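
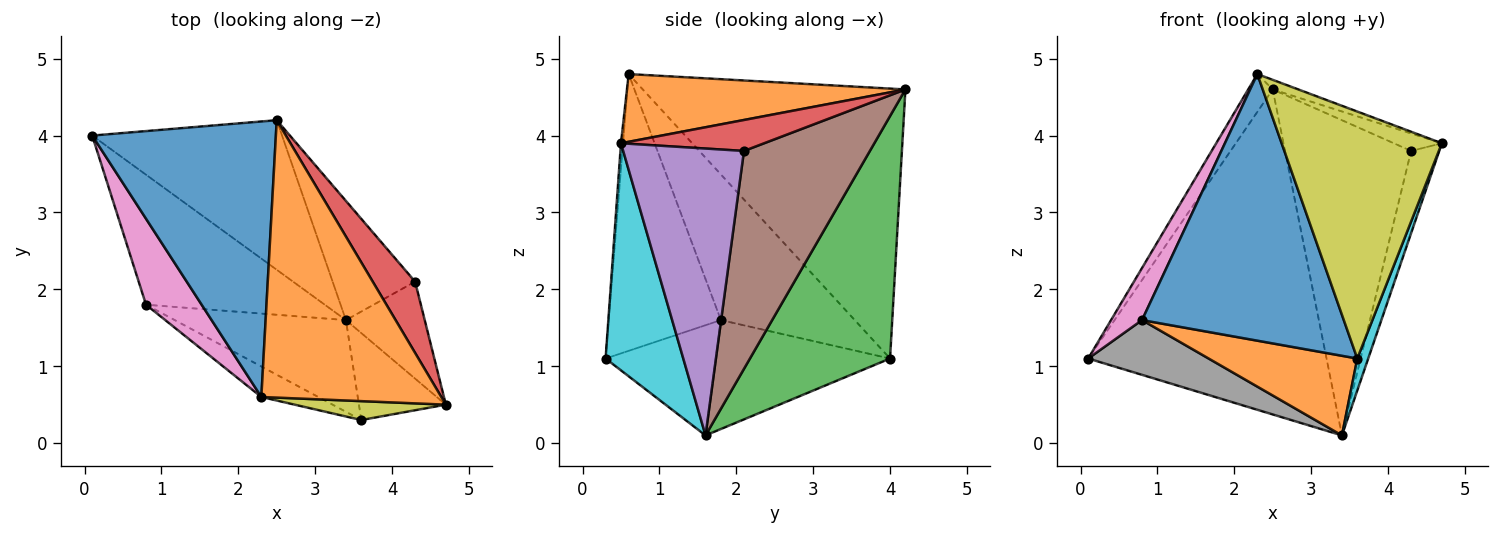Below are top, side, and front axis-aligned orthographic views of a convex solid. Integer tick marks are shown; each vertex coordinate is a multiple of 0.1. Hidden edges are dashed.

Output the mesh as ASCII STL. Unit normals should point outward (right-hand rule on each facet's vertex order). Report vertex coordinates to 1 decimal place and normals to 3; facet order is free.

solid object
 facet normal -0.824 0.077 0.561
  outer loop
   vertex 2.3 0.6 4.8
   vertex 2.5 4.2 4.6
   vertex 0.1 4.0 1.1
  endloop
 endfacet
 facet normal 0.352 0.032 0.935
  outer loop
   vertex 2.3 0.6 4.8
   vertex 4.7 0.5 3.9
   vertex 2.5 4.2 4.6
  endloop
 endfacet
 facet normal 0.471 0.801 -0.369
  outer loop
   vertex 3.4 1.6 0.1
   vertex 0.1 4.0 1.1
   vertex 2.5 4.2 4.6
  endloop
 endfacet
 facet normal 0.579 0.194 0.792
  outer loop
   vertex 4.3 2.1 3.8
   vertex 2.5 4.2 4.6
   vertex 4.7 0.5 3.9
  endloop
 endfacet
 facet normal 0.941 0.219 -0.258
  outer loop
   vertex 4.3 2.1 3.8
   vertex 4.7 0.5 3.9
   vertex 3.4 1.6 0.1
  endloop
 endfacet
 facet normal 0.683 0.684 -0.258
  outer loop
   vertex 4.3 2.1 3.8
   vertex 3.4 1.6 0.1
   vertex 2.5 4.2 4.6
  endloop
 endfacet
 facet normal -0.913 -0.211 0.349
  outer loop
   vertex 0.8 1.8 1.6
   vertex 2.3 0.6 4.8
   vertex 0.1 4.0 1.1
  endloop
 endfacet
 facet normal -0.490 -0.338 -0.804
  outer loop
   vertex 0.8 1.8 1.6
   vertex 0.1 4.0 1.1
   vertex 3.4 1.6 0.1
  endloop
 endfacet
 facet normal -0.013 -0.997 0.076
  outer loop
   vertex 3.6 0.3 1.1
   vertex 4.7 0.5 3.9
   vertex 2.3 0.6 4.8
  endloop
 endfacet
 facet normal 0.926 -0.130 -0.354
  outer loop
   vertex 3.6 0.3 1.1
   vertex 3.4 1.6 0.1
   vertex 4.7 0.5 3.9
  endloop
 endfacet
 facet normal -0.484 -0.870 -0.099
  outer loop
   vertex 3.6 0.3 1.1
   vertex 2.3 0.6 4.8
   vertex 0.8 1.8 1.6
  endloop
 endfacet
 facet normal -0.437 -0.590 -0.679
  outer loop
   vertex 3.6 0.3 1.1
   vertex 0.8 1.8 1.6
   vertex 3.4 1.6 0.1
  endloop
 endfacet
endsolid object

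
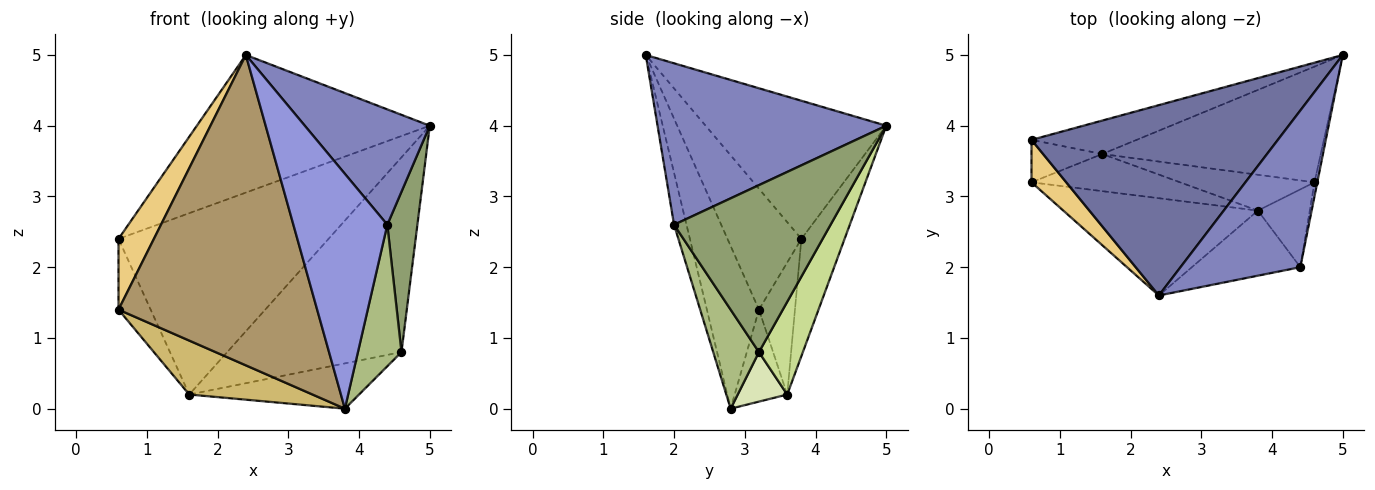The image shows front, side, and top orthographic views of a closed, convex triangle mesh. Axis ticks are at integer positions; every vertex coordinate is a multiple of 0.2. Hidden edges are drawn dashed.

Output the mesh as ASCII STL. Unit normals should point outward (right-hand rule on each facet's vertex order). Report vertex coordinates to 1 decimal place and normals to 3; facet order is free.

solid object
 facet normal -0.414 0.533 0.738
  outer loop
   vertex 2.4 1.6 5.0
   vertex 5.0 5.0 4.0
   vertex 0.6 3.8 2.4
  endloop
 endfacet
 facet normal 0.735 -0.402 0.546
  outer loop
   vertex 4.4 2.0 2.6
   vertex 5.0 5.0 4.0
   vertex 2.4 1.6 5.0
  endloop
 endfacet
 facet normal -0.127 -0.956 -0.265
  outer loop
   vertex 4.4 2.0 2.6
   vertex 2.4 1.6 5.0
   vertex 3.8 2.8 0.0
  endloop
 endfacet
 facet normal -0.198 0.964 -0.178
  outer loop
   vertex 1.6 3.6 0.2
   vertex 0.6 3.8 2.4
   vertex 5.0 5.0 4.0
  endloop
 endfacet
 facet normal 0.982 -0.189 -0.017
  outer loop
   vertex 4.6 3.2 0.8
   vertex 5.0 5.0 4.0
   vertex 4.4 2.0 2.6
  endloop
 endfacet
 facet normal 0.677 -0.645 -0.355
  outer loop
   vertex 4.6 3.2 0.8
   vertex 4.4 2.0 2.6
   vertex 3.8 2.8 0.0
  endloop
 endfacet
 facet normal 0.212 0.840 -0.499
  outer loop
   vertex 4.6 3.2 0.8
   vertex 1.6 3.6 0.2
   vertex 5.0 5.0 4.0
  endloop
 endfacet
 facet normal 0.223 0.764 -0.605
  outer loop
   vertex 4.6 3.2 0.8
   vertex 3.8 2.8 0.0
   vertex 1.6 3.6 0.2
  endloop
 endfacet
 facet normal -0.243 -0.926 -0.290
  outer loop
   vertex 0.6 3.2 1.4
   vertex 3.8 2.8 0.0
   vertex 2.4 1.6 5.0
  endloop
 endfacet
 facet normal -0.331 -0.777 -0.535
  outer loop
   vertex 0.6 3.2 1.4
   vertex 1.6 3.6 0.2
   vertex 3.8 2.8 0.0
  endloop
 endfacet
 facet normal -0.873 -0.418 0.251
  outer loop
   vertex 0.6 3.2 1.4
   vertex 2.4 1.6 5.0
   vertex 0.6 3.8 2.4
  endloop
 endfacet
 facet normal -0.693 0.618 -0.371
  outer loop
   vertex 0.6 3.2 1.4
   vertex 0.6 3.8 2.4
   vertex 1.6 3.6 0.2
  endloop
 endfacet
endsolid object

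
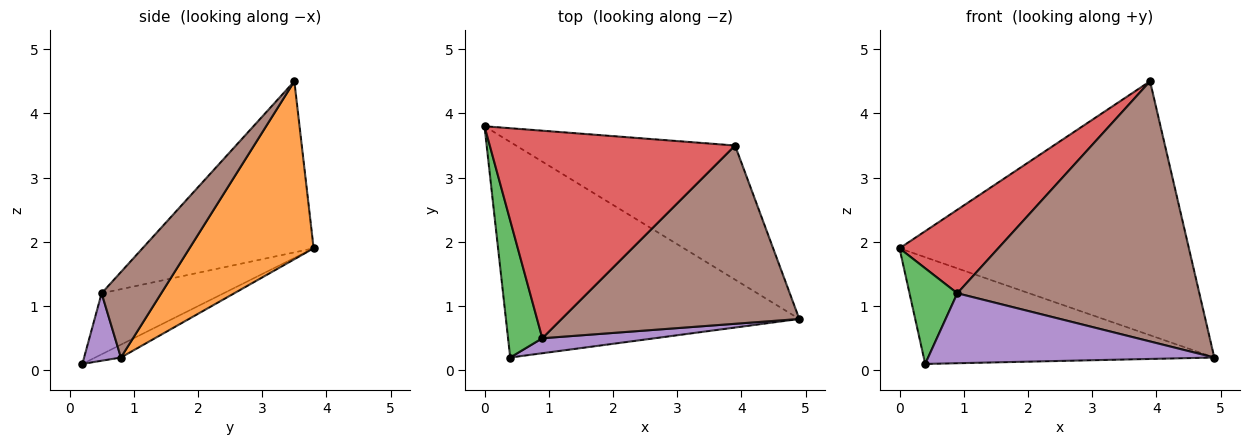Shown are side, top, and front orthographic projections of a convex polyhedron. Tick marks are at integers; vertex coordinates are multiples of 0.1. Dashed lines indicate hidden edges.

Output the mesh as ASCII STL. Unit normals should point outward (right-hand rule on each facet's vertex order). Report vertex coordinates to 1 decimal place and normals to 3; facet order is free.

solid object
 facet normal -0.039 0.443 -0.895
  outer loop
   vertex 0.4 0.2 0.1
   vertex 0.0 3.8 1.9
   vertex 4.9 0.8 0.2
  endloop
 endfacet
 facet normal 0.355 0.827 -0.437
  outer loop
   vertex 3.9 3.5 4.5
   vertex 4.9 0.8 0.2
   vertex 0.0 3.8 1.9
  endloop
 endfacet
 facet normal -0.825 -0.323 0.463
  outer loop
   vertex 0.9 0.5 1.2
   vertex 0.0 3.8 1.9
   vertex 0.4 0.2 0.1
  endloop
 endfacet
 facet normal -0.543 -0.313 0.779
  outer loop
   vertex 0.9 0.5 1.2
   vertex 3.9 3.5 4.5
   vertex 0.0 3.8 1.9
  endloop
 endfacet
 facet normal 0.125 -0.970 0.208
  outer loop
   vertex 0.9 0.5 1.2
   vertex 0.4 0.2 0.1
   vertex 4.9 0.8 0.2
  endloop
 endfacet
 facet normal 0.199 -0.808 0.554
  outer loop
   vertex 0.9 0.5 1.2
   vertex 4.9 0.8 0.2
   vertex 3.9 3.5 4.5
  endloop
 endfacet
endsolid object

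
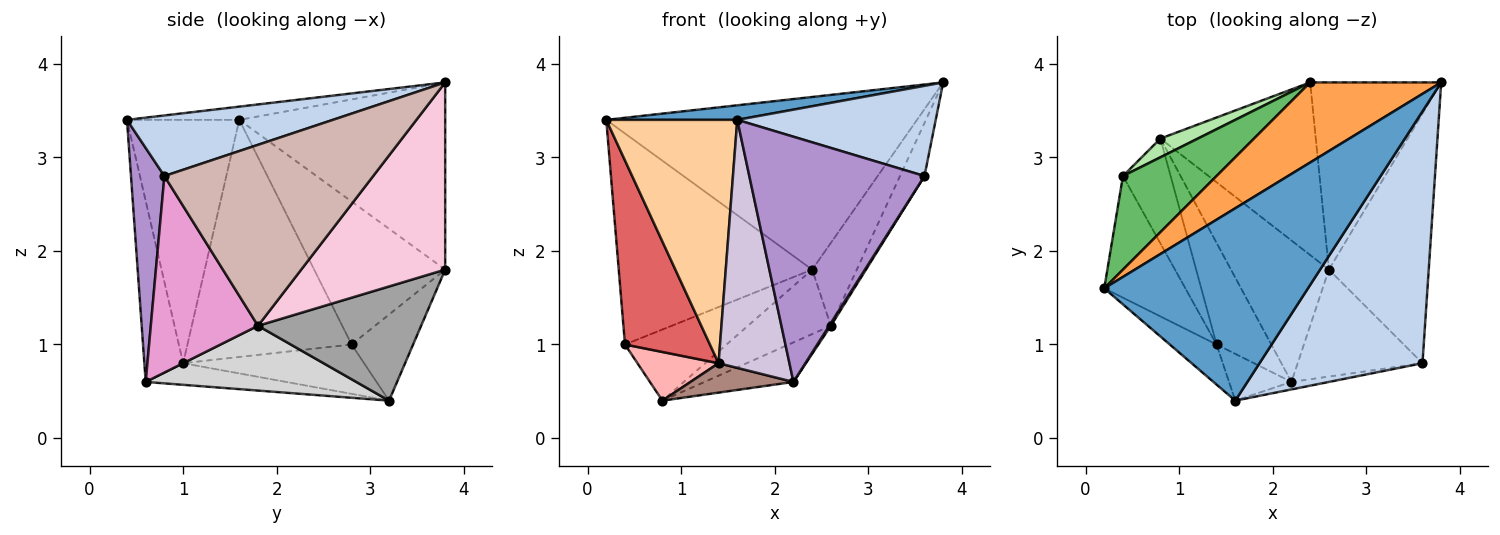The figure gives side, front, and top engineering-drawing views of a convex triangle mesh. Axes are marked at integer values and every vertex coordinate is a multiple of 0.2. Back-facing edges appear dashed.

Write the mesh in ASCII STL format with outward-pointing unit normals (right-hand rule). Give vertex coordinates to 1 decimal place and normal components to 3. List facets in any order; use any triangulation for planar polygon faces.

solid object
 facet normal -0.065 -0.075 0.995
  outer loop
   vertex 1.6 0.4 3.4
   vertex 3.8 3.8 3.8
   vertex 0.2 1.6 3.4
  endloop
 endfacet
 facet normal 0.330 -0.318 0.889
  outer loop
   vertex 3.6 0.8 2.8
   vertex 3.8 3.8 3.8
   vertex 1.6 0.4 3.4
  endloop
 endfacet
 facet normal -0.515 0.777 0.361
  outer loop
   vertex 2.4 3.8 1.8
   vertex 0.2 1.6 3.4
   vertex 3.8 3.8 3.8
  endloop
 endfacet
 facet normal -0.646 -0.753 -0.124
  outer loop
   vertex 1.4 1.0 0.8
   vertex 1.6 0.4 3.4
   vertex 0.2 1.6 3.4
  endloop
 endfacet
 facet normal -0.526 0.777 0.345
  outer loop
   vertex 0.4 2.8 1.0
   vertex 0.2 1.6 3.4
   vertex 2.4 3.8 1.8
  endloop
 endfacet
 facet normal -0.505 0.835 0.220
  outer loop
   vertex 0.4 2.8 1.0
   vertex 2.4 3.8 1.8
   vertex 0.8 3.2 0.4
  endloop
 endfacet
 facet normal -0.850 -0.440 -0.291
  outer loop
   vertex 0.4 2.8 1.0
   vertex 1.4 1.0 0.8
   vertex 0.2 1.6 3.4
  endloop
 endfacet
 facet normal -0.685 -0.307 -0.661
  outer loop
   vertex 0.4 2.8 1.0
   vertex 0.8 3.2 0.4
   vertex 1.4 1.0 0.8
  endloop
 endfacet
 facet normal 0.187 -0.982 -0.030
  outer loop
   vertex 2.2 0.6 0.6
   vertex 3.6 0.8 2.8
   vertex 1.6 0.4 3.4
  endloop
 endfacet
 facet normal -0.474 -0.865 -0.163
  outer loop
   vertex 2.2 0.6 0.6
   vertex 1.6 0.4 3.4
   vertex 1.4 1.0 0.8
  endloop
 endfacet
 facet normal -0.355 -0.260 -0.898
  outer loop
   vertex 2.2 0.6 0.6
   vertex 1.4 1.0 0.8
   vertex 0.8 3.2 0.4
  endloop
 endfacet
 facet normal 0.871 0.102 -0.481
  outer loop
   vertex 2.6 1.8 1.2
   vertex 3.8 3.8 3.8
   vertex 3.6 0.8 2.8
  endloop
 endfacet
 facet normal 0.844 -0.013 -0.536
  outer loop
   vertex 2.6 1.8 1.2
   vertex 3.6 0.8 2.8
   vertex 2.2 0.6 0.6
  endloop
 endfacet
 facet normal 0.794 0.246 -0.556
  outer loop
   vertex 2.6 1.8 1.2
   vertex 2.4 3.8 1.8
   vertex 3.8 3.8 3.8
  endloop
 endfacet
 facet normal 0.567 0.288 -0.772
  outer loop
   vertex 2.6 1.8 1.2
   vertex 0.8 3.2 0.4
   vertex 2.4 3.8 1.8
  endloop
 endfacet
 facet normal 0.537 0.227 -0.812
  outer loop
   vertex 2.6 1.8 1.2
   vertex 2.2 0.6 0.6
   vertex 0.8 3.2 0.4
  endloop
 endfacet
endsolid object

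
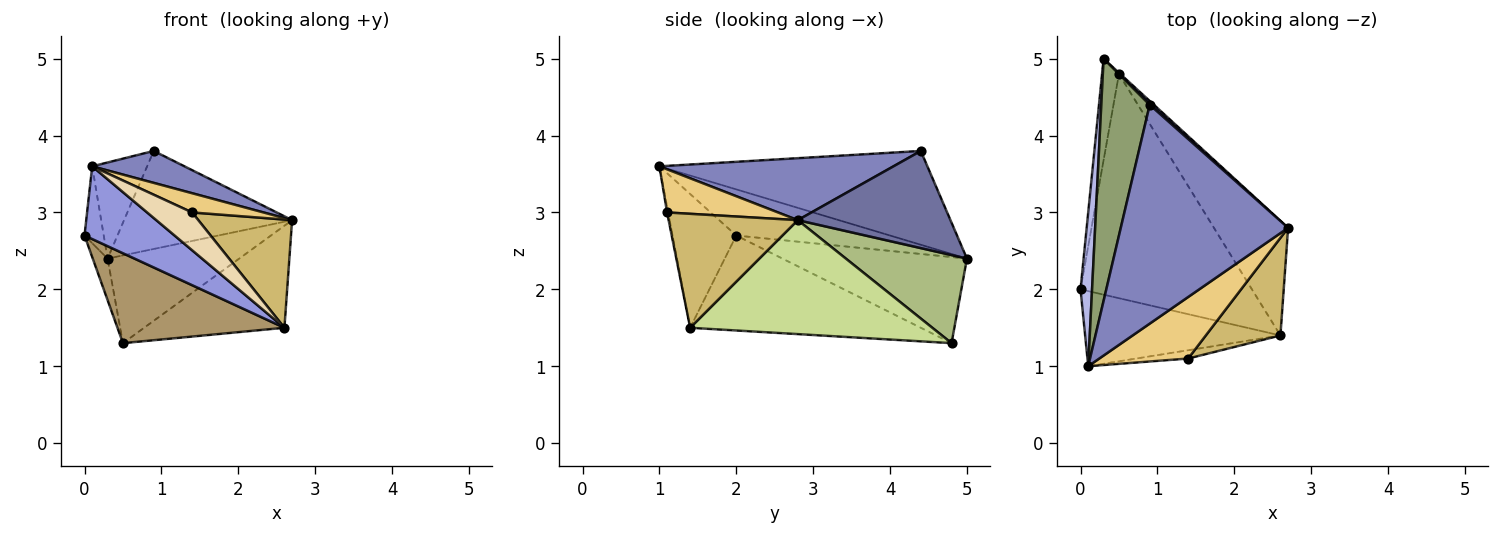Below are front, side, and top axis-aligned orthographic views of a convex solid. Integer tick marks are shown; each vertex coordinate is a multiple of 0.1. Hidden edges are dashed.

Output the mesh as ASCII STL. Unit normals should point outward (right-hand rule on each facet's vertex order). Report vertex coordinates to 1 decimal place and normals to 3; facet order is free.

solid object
 facet normal 0.672 0.740 0.029
  outer loop
   vertex 0.9 4.4 3.8
   vertex 2.7 2.8 2.9
   vertex 0.3 5.0 2.4
  endloop
 endfacet
 facet normal 0.344 -0.136 0.929
  outer loop
   vertex 0.1 1.0 3.6
   vertex 2.7 2.8 2.9
   vertex 0.9 4.4 3.8
  endloop
 endfacet
 facet normal -0.442 -0.624 -0.645
  outer loop
   vertex 0.1 1.0 3.6
   vertex 0.0 2.0 2.7
   vertex 2.6 1.4 1.5
  endloop
 endfacet
 facet normal -0.963 0.120 0.241
  outer loop
   vertex 0.1 1.0 3.6
   vertex 0.3 5.0 2.4
   vertex 0.0 2.0 2.7
  endloop
 endfacet
 facet normal -0.874 0.179 0.451
  outer loop
   vertex 0.1 1.0 3.6
   vertex 0.9 4.4 3.8
   vertex 0.3 5.0 2.4
  endloop
 endfacet
 facet normal 0.677 0.736 -0.011
  outer loop
   vertex 0.5 4.8 1.3
   vertex 0.3 5.0 2.4
   vertex 2.7 2.8 2.9
  endloop
 endfacet
 facet normal 0.754 0.437 -0.491
  outer loop
   vertex 0.5 4.8 1.3
   vertex 2.7 2.8 2.9
   vertex 2.6 1.4 1.5
  endloop
 endfacet
 facet normal -0.978 0.079 -0.192
  outer loop
   vertex 0.5 4.8 1.3
   vertex 0.0 2.0 2.7
   vertex 0.3 5.0 2.4
  endloop
 endfacet
 facet normal -0.457 -0.331 -0.825
  outer loop
   vertex 0.5 4.8 1.3
   vertex 2.6 1.4 1.5
   vertex 0.0 2.0 2.7
  endloop
 endfacet
 facet normal 0.715 -0.519 0.468
  outer loop
   vertex 1.4 1.1 3.0
   vertex 2.6 1.4 1.5
   vertex 2.7 2.8 2.9
  endloop
 endfacet
 facet normal 0.421 -0.271 0.866
  outer loop
   vertex 1.4 1.1 3.0
   vertex 2.7 2.8 2.9
   vertex 0.1 1.0 3.6
  endloop
 endfacet
 facet normal -0.024 -0.976 -0.214
  outer loop
   vertex 1.4 1.1 3.0
   vertex 0.1 1.0 3.6
   vertex 2.6 1.4 1.5
  endloop
 endfacet
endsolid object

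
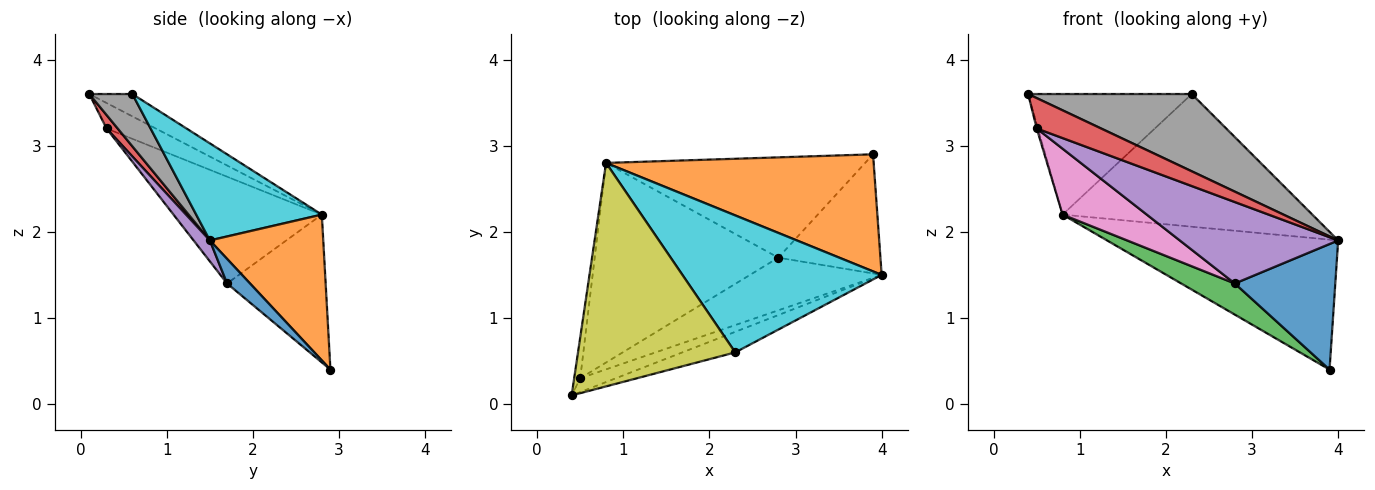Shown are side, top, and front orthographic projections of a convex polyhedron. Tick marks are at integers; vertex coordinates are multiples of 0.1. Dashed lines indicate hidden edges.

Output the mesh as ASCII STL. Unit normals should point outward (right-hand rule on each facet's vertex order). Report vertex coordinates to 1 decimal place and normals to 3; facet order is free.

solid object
 facet normal 0.164 -0.716 -0.679
  outer loop
   vertex 2.8 1.7 1.4
   vertex 3.9 2.9 0.4
   vertex 4.0 1.5 1.9
  endloop
 endfacet
 facet normal 0.343 0.698 0.629
  outer loop
   vertex 0.8 2.8 2.2
   vertex 4.0 1.5 1.9
   vertex 3.9 2.9 0.4
  endloop
 endfacet
 facet normal -0.479 -0.260 -0.839
  outer loop
   vertex 0.8 2.8 2.2
   vertex 3.9 2.9 0.4
   vertex 2.8 1.7 1.4
  endloop
 endfacet
 facet normal 0.156 -0.899 -0.410
  outer loop
   vertex 0.5 0.3 3.2
   vertex 4.0 1.5 1.9
   vertex 0.4 0.1 3.6
  endloop
 endfacet
 facet normal 0.086 -0.837 -0.541
  outer loop
   vertex 0.5 0.3 3.2
   vertex 2.8 1.7 1.4
   vertex 4.0 1.5 1.9
  endloop
 endfacet
 facet normal -0.973 0.024 -0.231
  outer loop
   vertex 0.5 0.3 3.2
   vertex 0.4 0.1 3.6
   vertex 0.8 2.8 2.2
  endloop
 endfacet
 facet normal -0.483 -0.274 -0.831
  outer loop
   vertex 0.5 0.3 3.2
   vertex 0.8 2.8 2.2
   vertex 2.8 1.7 1.4
  endloop
 endfacet
 facet normal 0.246 -0.937 -0.249
  outer loop
   vertex 2.3 0.6 3.6
   vertex 0.4 0.1 3.6
   vertex 4.0 1.5 1.9
  endloop
 endfacet
 facet normal -0.124 0.471 0.873
  outer loop
   vertex 2.3 0.6 3.6
   vertex 0.8 2.8 2.2
   vertex 0.4 0.1 3.6
  endloop
 endfacet
 facet normal 0.330 0.657 0.678
  outer loop
   vertex 2.3 0.6 3.6
   vertex 4.0 1.5 1.9
   vertex 0.8 2.8 2.2
  endloop
 endfacet
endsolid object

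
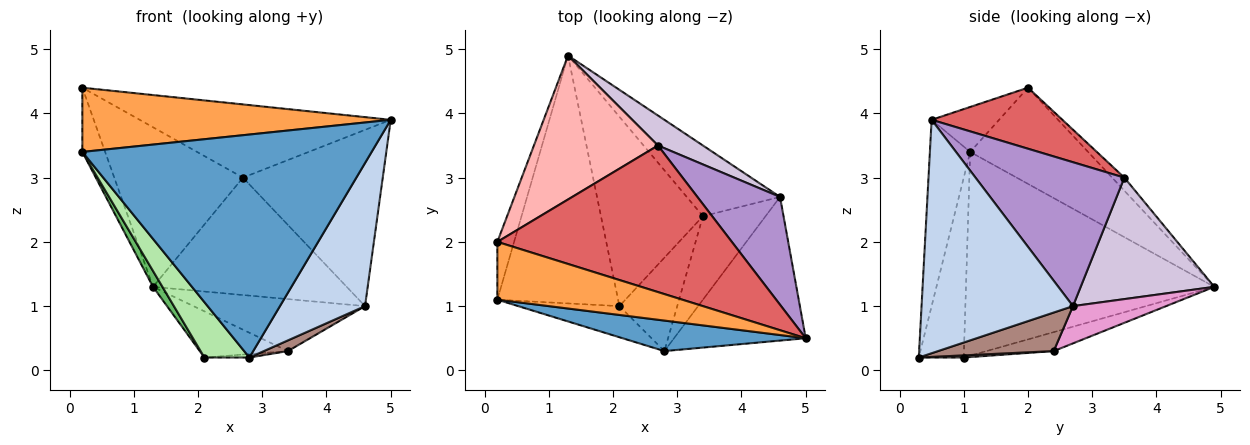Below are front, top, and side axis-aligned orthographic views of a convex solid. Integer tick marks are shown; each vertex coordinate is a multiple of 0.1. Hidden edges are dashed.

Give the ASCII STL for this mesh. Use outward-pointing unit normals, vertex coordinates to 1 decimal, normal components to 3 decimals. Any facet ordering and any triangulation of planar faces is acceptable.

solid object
 facet normal -0.137 -0.981 0.134
  outer loop
   vertex 2.8 0.3 0.2
   vertex 5.0 0.5 3.9
   vertex 0.2 1.1 3.4
  endloop
 endfacet
 facet normal 0.782 -0.440 -0.441
  outer loop
   vertex 4.6 2.7 1.0
   vertex 5.0 0.5 3.9
   vertex 2.8 0.3 0.2
  endloop
 endfacet
 facet normal -0.160 -0.734 0.660
  outer loop
   vertex 0.2 2.0 4.4
   vertex 0.2 1.1 3.4
   vertex 5.0 0.5 3.9
  endloop
 endfacet
 facet normal -0.968 0.187 -0.168
  outer loop
   vertex 0.2 2.0 4.4
   vertex 1.3 4.9 1.3
   vertex 0.2 1.1 3.4
  endloop
 endfacet
 facet normal -0.860 -0.033 -0.510
  outer loop
   vertex 2.1 1.0 0.2
   vertex 0.2 1.1 3.4
   vertex 1.3 4.9 1.3
  endloop
 endfacet
 facet normal -0.657 -0.657 -0.370
  outer loop
   vertex 2.1 1.0 0.2
   vertex 2.8 0.3 0.2
   vertex 0.2 1.1 3.4
  endloop
 endfacet
 facet normal 0.227 0.435 0.871
  outer loop
   vertex 2.7 3.5 3.0
   vertex 0.2 2.0 4.4
   vertex 5.0 0.5 3.9
  endloop
 endfacet
 facet normal -0.070 0.741 0.668
  outer loop
   vertex 2.7 3.5 3.0
   vertex 1.3 4.9 1.3
   vertex 0.2 2.0 4.4
  endloop
 endfacet
 facet normal 0.672 0.631 0.386
  outer loop
   vertex 2.7 3.5 3.0
   vertex 5.0 0.5 3.9
   vertex 4.6 2.7 1.0
  endloop
 endfacet
 facet normal 0.556 0.806 0.206
  outer loop
   vertex 2.7 3.5 3.0
   vertex 4.6 2.7 1.0
   vertex 1.3 4.9 1.3
  endloop
 endfacet
 facet normal 0.521 -0.109 -0.847
  outer loop
   vertex 3.4 2.4 0.3
   vertex 4.6 2.7 1.0
   vertex 2.8 0.3 0.2
  endloop
 endfacet
 facet normal 0.037 0.037 -0.999
  outer loop
   vertex 3.4 2.4 0.3
   vertex 2.8 0.3 0.2
   vertex 2.1 1.0 0.2
  endloop
 endfacet
 facet normal 0.306 0.564 -0.767
  outer loop
   vertex 3.4 2.4 0.3
   vertex 1.3 4.9 1.3
   vertex 4.6 2.7 1.0
  endloop
 endfacet
 facet normal -0.178 0.233 -0.956
  outer loop
   vertex 3.4 2.4 0.3
   vertex 2.1 1.0 0.2
   vertex 1.3 4.9 1.3
  endloop
 endfacet
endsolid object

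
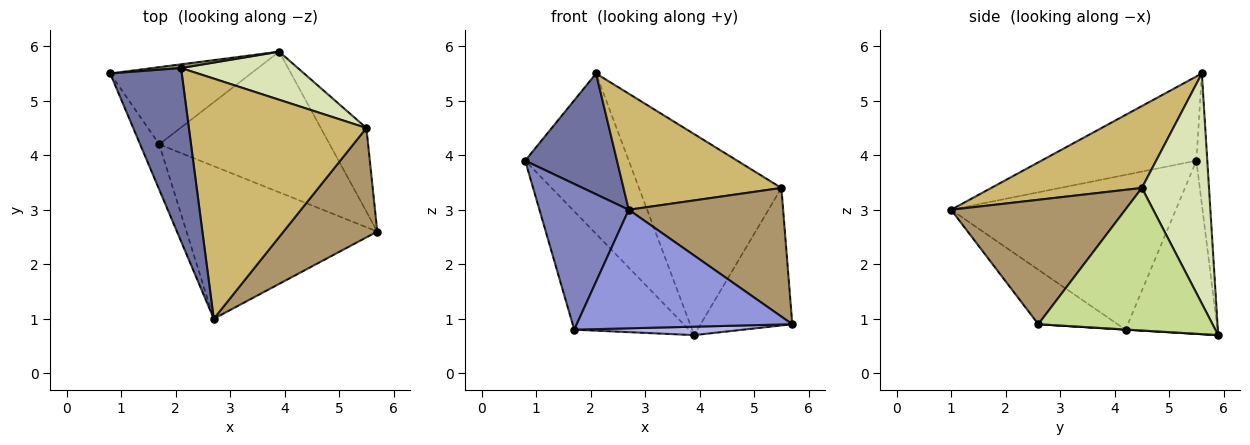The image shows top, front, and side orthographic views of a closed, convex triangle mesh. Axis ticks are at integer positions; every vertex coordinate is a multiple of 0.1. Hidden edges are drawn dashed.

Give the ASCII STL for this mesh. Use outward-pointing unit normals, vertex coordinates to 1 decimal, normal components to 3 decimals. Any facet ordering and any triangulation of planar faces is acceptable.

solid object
 facet normal -0.695 -0.411 0.590
  outer loop
   vertex 2.1 5.6 5.5
   vertex 0.8 5.5 3.9
   vertex 2.7 1.0 3.0
  endloop
 endfacet
 facet normal -0.923 -0.367 -0.114
  outer loop
   vertex 1.7 4.2 0.8
   vertex 2.7 1.0 3.0
   vertex 0.8 5.5 3.9
  endloop
 endfacet
 facet normal -0.220 -0.598 -0.770
  outer loop
   vertex 1.7 4.2 0.8
   vertex 5.7 2.6 0.9
   vertex 2.7 1.0 3.0
  endloop
 endfacet
 facet normal 0.001 -0.060 -0.998
  outer loop
   vertex 3.9 5.9 0.7
   vertex 5.7 2.6 0.9
   vertex 1.7 4.2 0.8
  endloop
 endfacet
 facet normal -0.105 0.994 0.023
  outer loop
   vertex 3.9 5.9 0.7
   vertex 0.8 5.5 3.9
   vertex 2.1 5.6 5.5
  endloop
 endfacet
 facet normal -0.558 0.695 -0.453
  outer loop
   vertex 3.9 5.9 0.7
   vertex 1.7 4.2 0.8
   vertex 0.8 5.5 3.9
  endloop
 endfacet
 facet normal 0.852 0.448 -0.272
  outer loop
   vertex 5.5 4.5 3.4
   vertex 5.7 2.6 0.9
   vertex 3.9 5.9 0.7
  endloop
 endfacet
 facet normal 0.417 0.884 0.212
  outer loop
   vertex 5.5 4.5 3.4
   vertex 3.9 5.9 0.7
   vertex 2.1 5.6 5.5
  endloop
 endfacet
 facet normal 0.652 -0.578 0.491
  outer loop
   vertex 5.5 4.5 3.4
   vertex 2.7 1.0 3.0
   vertex 5.7 2.6 0.9
  endloop
 endfacet
 facet normal 0.384 -0.402 0.831
  outer loop
   vertex 5.5 4.5 3.4
   vertex 2.1 5.6 5.5
   vertex 2.7 1.0 3.0
  endloop
 endfacet
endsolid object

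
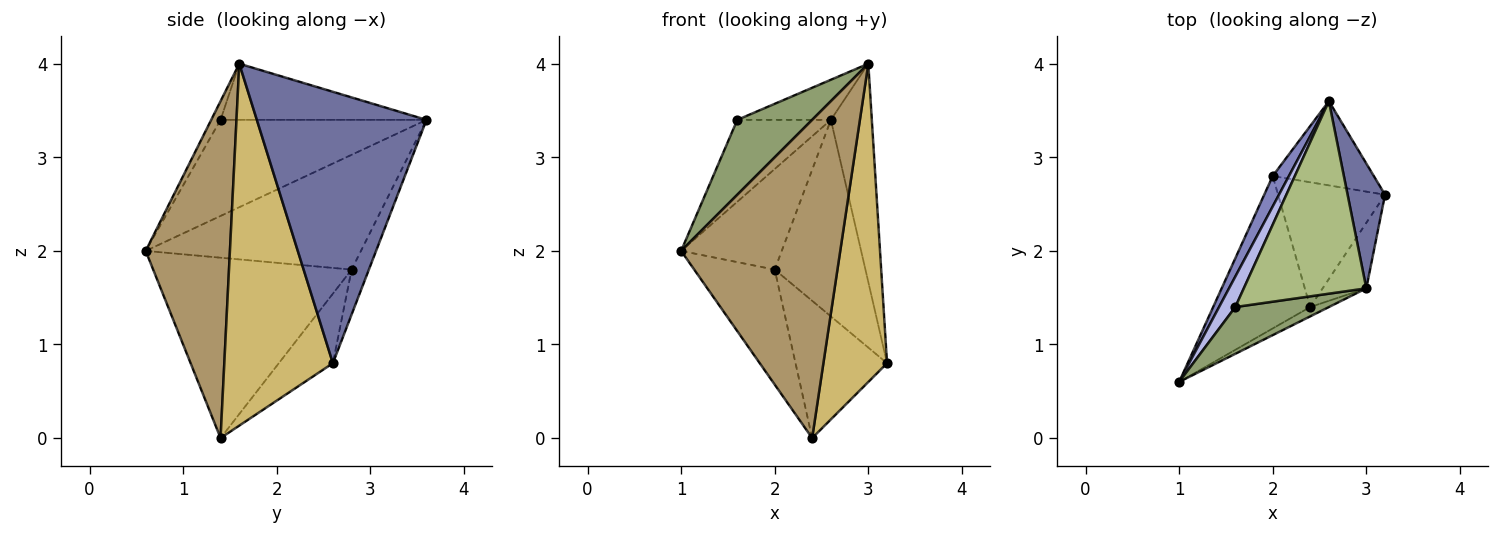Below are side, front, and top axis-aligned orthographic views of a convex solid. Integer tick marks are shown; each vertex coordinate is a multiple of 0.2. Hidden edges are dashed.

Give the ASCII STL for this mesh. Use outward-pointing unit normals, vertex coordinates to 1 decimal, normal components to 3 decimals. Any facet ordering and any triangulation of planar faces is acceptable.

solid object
 facet normal 0.963 0.233 0.133
  outer loop
   vertex 3.0 1.6 4.0
   vertex 3.2 2.6 0.8
   vertex 2.6 3.6 3.4
  endloop
 endfacet
 facet normal -0.899 0.420 0.127
  outer loop
   vertex 2.0 2.8 1.8
   vertex 1.0 0.6 2.0
   vertex 2.6 3.6 3.4
  endloop
 endfacet
 facet normal -0.172 0.905 -0.388
  outer loop
   vertex 2.0 2.8 1.8
   vertex 2.6 3.6 3.4
   vertex 3.2 2.6 0.8
  endloop
 endfacet
 facet normal -0.900 0.409 0.152
  outer loop
   vertex 1.6 1.4 3.4
   vertex 2.6 3.6 3.4
   vertex 1.0 0.6 2.0
  endloop
 endfacet
 facet normal -0.105 -0.843 0.527
  outer loop
   vertex 1.6 1.4 3.4
   vertex 1.0 0.6 2.0
   vertex 3.0 1.6 4.0
  endloop
 endfacet
 facet normal -0.409 0.186 0.893
  outer loop
   vertex 1.6 1.4 3.4
   vertex 3.0 1.6 4.0
   vertex 2.6 3.6 3.4
  endloop
 endfacet
 facet normal -0.829 0.336 -0.446
  outer loop
   vertex 2.4 1.4 0.0
   vertex 1.0 0.6 2.0
   vertex 2.0 2.8 1.8
  endloop
 endfacet
 facet normal -0.401 0.678 -0.616
  outer loop
   vertex 2.4 1.4 0.0
   vertex 2.0 2.8 1.8
   vertex 3.2 2.6 0.8
  endloop
 endfacet
 facet normal 0.468 -0.883 -0.026
  outer loop
   vertex 2.4 1.4 0.0
   vertex 3.0 1.6 4.0
   vertex 1.0 0.6 2.0
  endloop
 endfacet
 facet normal 0.858 -0.503 -0.104
  outer loop
   vertex 2.4 1.4 0.0
   vertex 3.2 2.6 0.8
   vertex 3.0 1.6 4.0
  endloop
 endfacet
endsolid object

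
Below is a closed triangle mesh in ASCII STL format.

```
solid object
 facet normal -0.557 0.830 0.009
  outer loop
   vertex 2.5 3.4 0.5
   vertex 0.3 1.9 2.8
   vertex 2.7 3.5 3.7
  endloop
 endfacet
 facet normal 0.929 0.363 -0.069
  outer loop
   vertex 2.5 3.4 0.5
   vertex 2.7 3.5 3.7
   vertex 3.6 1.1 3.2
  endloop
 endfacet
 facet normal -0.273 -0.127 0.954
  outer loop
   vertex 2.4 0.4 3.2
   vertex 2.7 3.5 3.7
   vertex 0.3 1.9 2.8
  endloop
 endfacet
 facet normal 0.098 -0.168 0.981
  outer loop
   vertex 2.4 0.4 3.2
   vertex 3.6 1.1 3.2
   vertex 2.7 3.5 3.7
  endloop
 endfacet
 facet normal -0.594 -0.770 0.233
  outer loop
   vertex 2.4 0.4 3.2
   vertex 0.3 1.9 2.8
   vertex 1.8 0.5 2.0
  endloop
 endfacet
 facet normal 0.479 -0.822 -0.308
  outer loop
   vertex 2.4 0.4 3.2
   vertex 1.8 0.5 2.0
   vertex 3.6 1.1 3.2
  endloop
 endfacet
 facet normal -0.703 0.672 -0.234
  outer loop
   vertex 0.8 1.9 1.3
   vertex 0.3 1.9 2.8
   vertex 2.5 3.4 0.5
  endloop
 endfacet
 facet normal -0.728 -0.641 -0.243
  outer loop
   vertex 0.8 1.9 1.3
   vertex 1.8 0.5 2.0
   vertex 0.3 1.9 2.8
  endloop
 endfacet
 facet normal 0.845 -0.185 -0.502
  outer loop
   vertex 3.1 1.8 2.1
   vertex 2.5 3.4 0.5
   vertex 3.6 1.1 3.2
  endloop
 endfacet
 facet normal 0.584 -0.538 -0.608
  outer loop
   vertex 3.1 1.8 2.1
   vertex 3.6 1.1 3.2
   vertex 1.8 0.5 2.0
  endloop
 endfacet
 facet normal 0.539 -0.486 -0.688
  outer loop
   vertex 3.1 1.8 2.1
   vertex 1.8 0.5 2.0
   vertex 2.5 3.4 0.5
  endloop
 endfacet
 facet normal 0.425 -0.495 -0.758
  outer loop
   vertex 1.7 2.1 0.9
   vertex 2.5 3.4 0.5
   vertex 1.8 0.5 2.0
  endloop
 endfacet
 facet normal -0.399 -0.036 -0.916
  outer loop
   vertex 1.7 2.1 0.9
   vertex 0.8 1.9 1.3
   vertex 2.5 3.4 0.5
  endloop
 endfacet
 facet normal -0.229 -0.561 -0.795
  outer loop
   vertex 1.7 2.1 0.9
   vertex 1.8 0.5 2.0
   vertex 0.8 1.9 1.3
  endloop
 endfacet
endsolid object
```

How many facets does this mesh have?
14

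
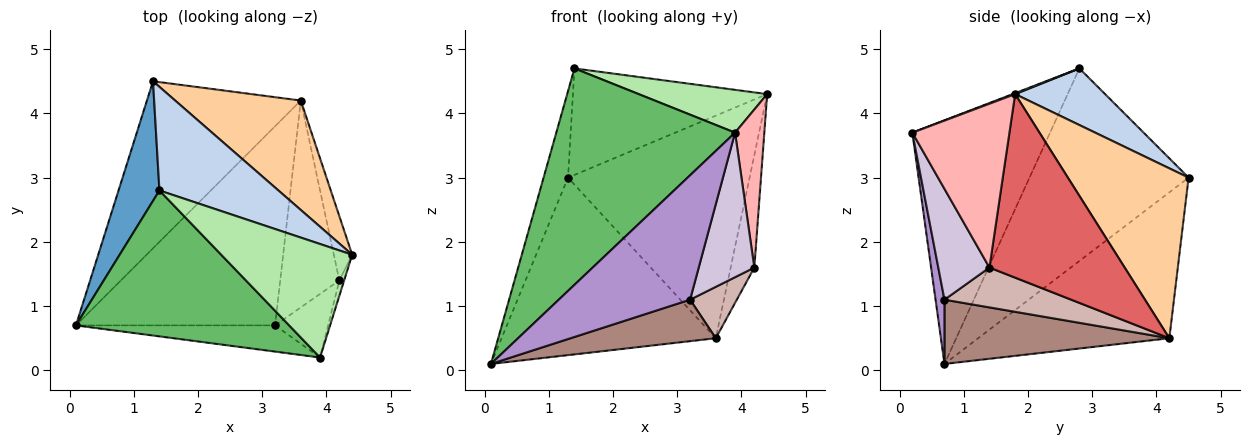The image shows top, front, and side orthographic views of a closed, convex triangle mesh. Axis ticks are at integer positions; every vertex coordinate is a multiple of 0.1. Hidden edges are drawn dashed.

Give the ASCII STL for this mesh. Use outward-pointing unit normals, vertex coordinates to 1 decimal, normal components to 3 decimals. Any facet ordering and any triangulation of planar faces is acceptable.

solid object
 facet normal -0.967 0.149 0.206
  outer loop
   vertex 1.4 2.8 4.7
   vertex 1.3 4.5 3.0
   vertex 0.1 0.7 0.1
  endloop
 endfacet
 facet normal 0.315 0.680 0.662
  outer loop
   vertex 1.4 2.8 4.7
   vertex 4.4 1.8 4.3
   vertex 1.3 4.5 3.0
  endloop
 endfacet
 facet normal -0.545 0.611 -0.575
  outer loop
   vertex 3.6 4.2 0.5
   vertex 0.1 0.7 0.1
   vertex 1.3 4.5 3.0
  endloop
 endfacet
 facet normal 0.512 0.771 0.379
  outer loop
   vertex 3.6 4.2 0.5
   vertex 1.3 4.5 3.0
   vertex 4.4 1.8 4.3
  endloop
 endfacet
 facet normal -0.538 -0.699 0.471
  outer loop
   vertex 3.9 0.2 3.7
   vertex 1.4 2.8 4.7
   vertex 0.1 0.7 0.1
  endloop
 endfacet
 facet normal 0.007 -0.353 0.936
  outer loop
   vertex 3.9 0.2 3.7
   vertex 4.4 1.8 4.3
   vertex 1.4 2.8 4.7
  endloop
 endfacet
 facet normal 0.980 0.172 -0.098
  outer loop
   vertex 4.2 1.4 1.6
   vertex 3.6 4.2 0.5
   vertex 4.4 1.8 4.3
  endloop
 endfacet
 facet normal 0.957 -0.289 -0.028
  outer loop
   vertex 4.2 1.4 1.6
   vertex 4.4 1.8 4.3
   vertex 3.9 0.2 3.7
  endloop
 endfacet
 facet normal 0.066 -0.976 -0.206
  outer loop
   vertex 3.2 0.7 1.1
   vertex 3.9 0.2 3.7
   vertex 0.1 0.7 0.1
  endloop
 endfacet
 facet normal 0.644 -0.700 -0.308
  outer loop
   vertex 3.2 0.7 1.1
   vertex 4.2 1.4 1.6
   vertex 3.9 0.2 3.7
  endloop
 endfacet
 facet normal 0.301 -0.194 -0.934
  outer loop
   vertex 3.2 0.7 1.1
   vertex 0.1 0.7 0.1
   vertex 3.6 4.2 0.5
  endloop
 endfacet
 facet normal 0.547 -0.202 -0.812
  outer loop
   vertex 3.2 0.7 1.1
   vertex 3.6 4.2 0.5
   vertex 4.2 1.4 1.6
  endloop
 endfacet
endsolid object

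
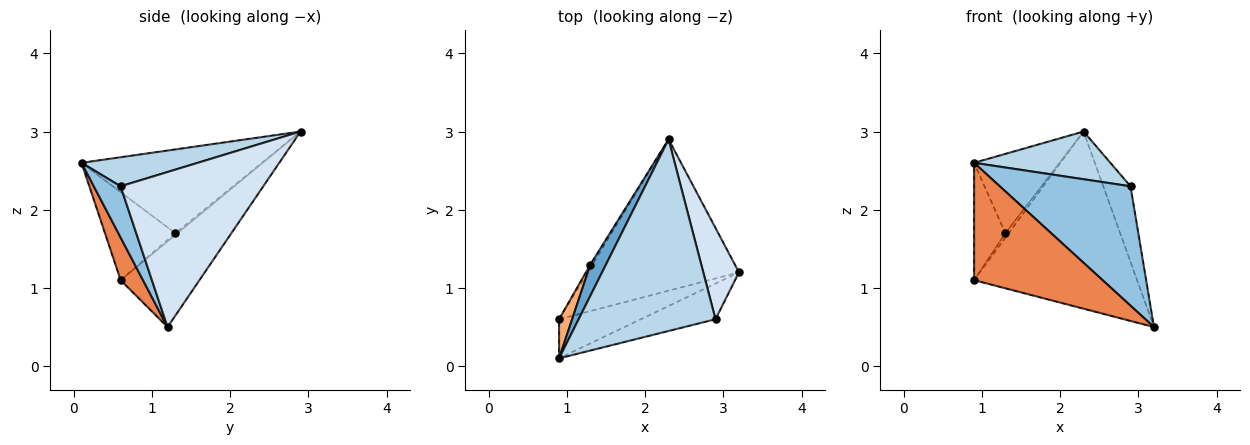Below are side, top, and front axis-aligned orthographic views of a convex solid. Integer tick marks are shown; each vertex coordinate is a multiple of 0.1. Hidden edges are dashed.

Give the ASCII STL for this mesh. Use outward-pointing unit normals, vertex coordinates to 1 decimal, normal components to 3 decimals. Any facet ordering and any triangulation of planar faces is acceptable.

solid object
 facet normal -0.891 0.422 0.166
  outer loop
   vertex 1.3 1.3 1.7
   vertex 0.9 0.1 2.6
   vertex 2.3 2.9 3.0
  endloop
 endfacet
 facet normal 0.193 -0.940 -0.281
  outer loop
   vertex 2.9 0.6 2.3
   vertex 0.9 0.1 2.6
   vertex 3.2 1.2 0.5
  endloop
 endfacet
 facet normal 0.202 -0.237 0.950
  outer loop
   vertex 2.9 0.6 2.3
   vertex 2.3 2.9 3.0
   vertex 0.9 0.1 2.6
  endloop
 endfacet
 facet normal 0.958 0.183 0.221
  outer loop
   vertex 2.9 0.6 2.3
   vertex 3.2 1.2 0.5
   vertex 2.3 2.9 3.0
  endloop
 endfacet
 facet normal 0.163 -0.936 -0.312
  outer loop
   vertex 0.9 0.6 1.1
   vertex 3.2 1.2 0.5
   vertex 0.9 0.1 2.6
  endloop
 endfacet
 facet normal -0.906 0.402 0.134
  outer loop
   vertex 0.9 0.6 1.1
   vertex 0.9 0.1 2.6
   vertex 1.3 1.3 1.7
  endloop
 endfacet
 facet normal -0.345 0.714 -0.610
  outer loop
   vertex 0.9 0.6 1.1
   vertex 2.3 2.9 3.0
   vertex 3.2 1.2 0.5
  endloop
 endfacet
 facet normal -0.447 0.716 -0.537
  outer loop
   vertex 0.9 0.6 1.1
   vertex 1.3 1.3 1.7
   vertex 2.3 2.9 3.0
  endloop
 endfacet
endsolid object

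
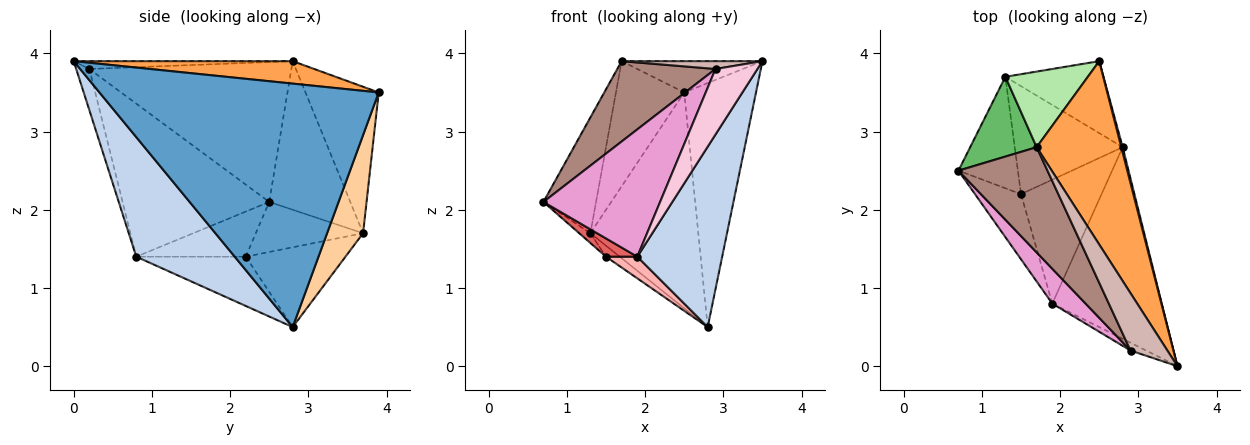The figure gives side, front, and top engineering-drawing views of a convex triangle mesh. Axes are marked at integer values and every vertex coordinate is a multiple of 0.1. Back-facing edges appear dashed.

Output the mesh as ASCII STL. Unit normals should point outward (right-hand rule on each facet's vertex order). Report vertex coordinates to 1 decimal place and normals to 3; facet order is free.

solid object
 facet normal 0.969 0.249 0.006
  outer loop
   vertex 2.8 2.8 0.5
   vertex 2.5 3.9 3.5
   vertex 3.5 0.0 3.9
  endloop
 endfacet
 facet normal 0.622 -0.537 -0.570
  outer loop
   vertex 1.9 0.8 1.4
   vertex 2.8 2.8 0.5
   vertex 3.5 0.0 3.9
  endloop
 endfacet
 facet normal 0.253 0.163 0.954
  outer loop
   vertex 1.7 2.8 3.9
   vertex 3.5 0.0 3.9
   vertex 2.5 3.9 3.5
  endloop
 endfacet
 facet normal 0.302 0.905 -0.302
  outer loop
   vertex 1.3 3.7 1.7
   vertex 2.5 3.9 3.5
   vertex 2.8 2.8 0.5
  endloop
 endfacet
 facet normal -0.785 0.510 0.351
  outer loop
   vertex 1.3 3.7 1.7
   vertex 0.7 2.5 2.1
   vertex 1.7 2.8 3.9
  endloop
 endfacet
 facet normal -0.676 0.630 0.381
  outer loop
   vertex 1.3 3.7 1.7
   vertex 1.7 2.8 3.9
   vertex 2.5 3.9 3.5
  endloop
 endfacet
 facet normal -0.686 -0.196 -0.700
  outer loop
   vertex 1.5 2.2 1.4
   vertex 1.9 0.8 1.4
   vertex 0.7 2.5 2.1
  endloop
 endfacet
 facet normal -0.516 -0.147 -0.844
  outer loop
   vertex 1.5 2.2 1.4
   vertex 2.8 2.8 0.5
   vertex 1.9 0.8 1.4
  endloop
 endfacet
 facet normal -0.643 0.067 -0.763
  outer loop
   vertex 1.5 2.2 1.4
   vertex 0.7 2.5 2.1
   vertex 1.3 3.7 1.7
  endloop
 endfacet
 facet normal -0.592 0.081 -0.802
  outer loop
   vertex 1.5 2.2 1.4
   vertex 1.3 3.7 1.7
   vertex 2.8 2.8 0.5
  endloop
 endfacet
 facet normal -0.781 -0.379 0.497
  outer loop
   vertex 2.9 0.2 3.8
   vertex 1.7 2.8 3.9
   vertex 0.7 2.5 2.1
  endloop
 endfacet
 facet normal -0.206 -0.132 0.970
  outer loop
   vertex 2.9 0.2 3.8
   vertex 3.5 0.0 3.9
   vertex 1.7 2.8 3.9
  endloop
 endfacet
 facet normal -0.771 -0.614 0.168
  outer loop
   vertex 2.9 0.2 3.8
   vertex 0.7 2.5 2.1
   vertex 1.9 0.8 1.4
  endloop
 endfacet
 facet normal -0.297 -0.948 -0.113
  outer loop
   vertex 2.9 0.2 3.8
   vertex 1.9 0.8 1.4
   vertex 3.5 0.0 3.9
  endloop
 endfacet
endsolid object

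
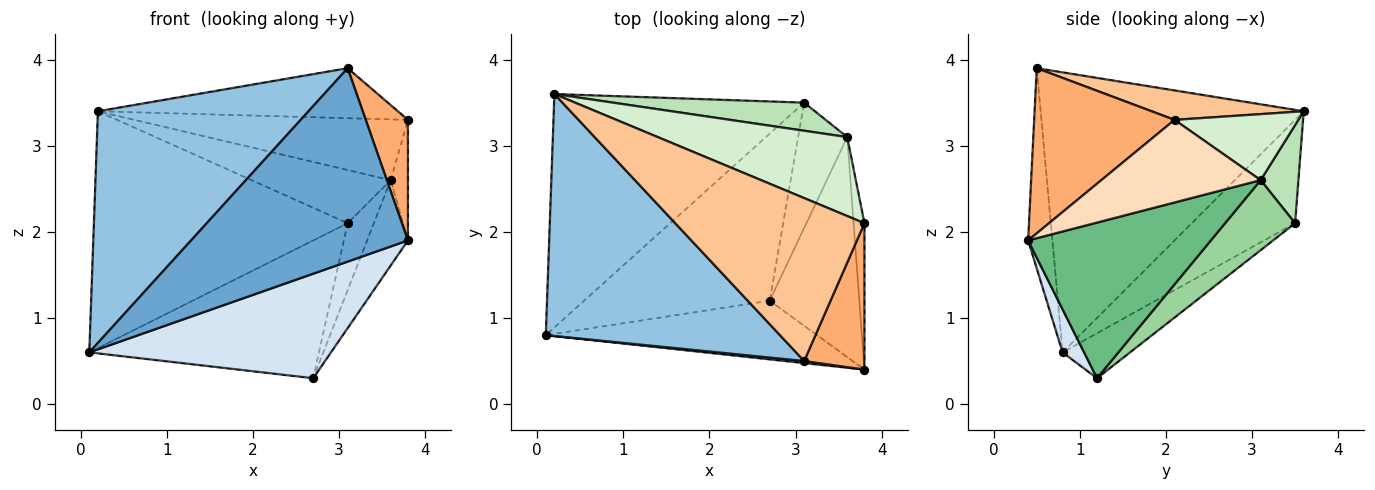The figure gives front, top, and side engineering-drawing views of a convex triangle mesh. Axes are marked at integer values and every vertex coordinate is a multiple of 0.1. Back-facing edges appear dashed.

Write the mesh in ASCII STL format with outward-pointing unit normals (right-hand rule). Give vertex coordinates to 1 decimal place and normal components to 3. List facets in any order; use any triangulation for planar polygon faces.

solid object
 facet normal -0.111 -0.994 0.011
  outer loop
   vertex 3.1 0.5 3.9
   vertex 0.1 0.8 0.6
   vertex 3.8 0.4 1.9
  endloop
 endfacet
 facet normal -0.654 -0.523 0.547
  outer loop
   vertex 3.1 0.5 3.9
   vertex 0.2 3.6 3.4
   vertex 0.1 0.8 0.6
  endloop
 endfacet
 facet normal -0.279 0.684 -0.674
  outer loop
   vertex 3.1 3.5 2.1
   vertex 0.1 0.8 0.6
   vertex 0.2 3.6 3.4
  endloop
 endfacet
 facet normal 0.077 -0.869 -0.488
  outer loop
   vertex 2.7 1.2 0.3
   vertex 3.8 0.4 1.9
   vertex 0.1 0.8 0.6
  endloop
 endfacet
 facet normal -0.184 0.625 -0.758
  outer loop
   vertex 2.7 1.2 0.3
   vertex 0.1 0.8 0.6
   vertex 3.1 3.5 2.1
  endloop
 endfacet
 facet normal 0.904 -0.272 0.330
  outer loop
   vertex 3.8 2.1 3.3
   vertex 3.1 0.5 3.9
   vertex 3.8 0.4 1.9
  endloop
 endfacet
 facet normal 0.147 0.290 0.946
  outer loop
   vertex 3.8 2.1 3.3
   vertex 0.2 3.6 3.4
   vertex 3.1 0.5 3.9
  endloop
 endfacet
 facet normal 0.986 0.107 -0.129
  outer loop
   vertex 3.6 3.1 2.6
   vertex 3.8 2.1 3.3
   vertex 3.8 0.4 1.9
  endloop
 endfacet
 facet normal 0.851 0.190 -0.490
  outer loop
   vertex 3.6 3.1 2.6
   vertex 3.8 0.4 1.9
   vertex 2.7 1.2 0.3
  endloop
 endfacet
 facet normal 0.783 0.293 -0.549
  outer loop
   vertex 3.6 3.1 2.6
   vertex 2.7 1.2 0.3
   vertex 3.1 3.5 2.1
  endloop
 endfacet
 facet normal 0.233 0.860 0.454
  outer loop
   vertex 3.6 3.1 2.6
   vertex 3.1 3.5 2.1
   vertex 0.2 3.6 3.4
  endloop
 endfacet
 facet normal 0.266 0.588 0.764
  outer loop
   vertex 3.6 3.1 2.6
   vertex 0.2 3.6 3.4
   vertex 3.8 2.1 3.3
  endloop
 endfacet
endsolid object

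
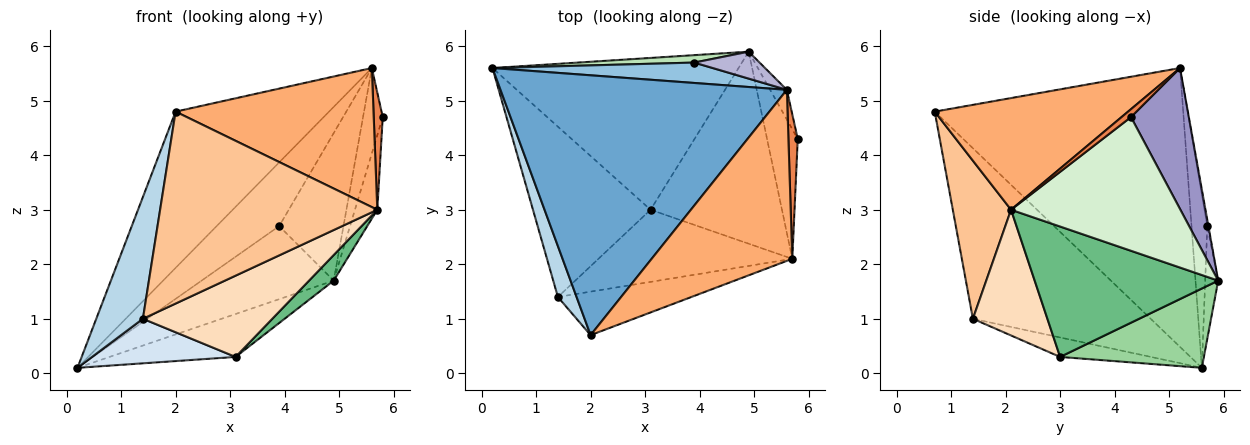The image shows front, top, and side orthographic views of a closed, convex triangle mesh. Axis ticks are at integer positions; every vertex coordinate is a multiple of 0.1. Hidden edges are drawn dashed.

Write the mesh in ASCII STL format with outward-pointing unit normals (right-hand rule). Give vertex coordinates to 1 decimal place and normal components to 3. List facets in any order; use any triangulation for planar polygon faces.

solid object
 facet normal -0.641 0.396 0.658
  outer loop
   vertex 5.6 5.2 5.6
   vertex 0.2 5.6 0.1
   vertex 2.0 0.7 4.8
  endloop
 endfacet
 facet normal -0.233 0.926 0.296
  outer loop
   vertex 3.9 5.7 2.7
   vertex 0.2 5.6 0.1
   vertex 5.6 5.2 5.6
  endloop
 endfacet
 facet normal -0.962 -0.252 0.105
  outer loop
   vertex 1.4 1.4 1.0
   vertex 2.0 0.7 4.8
   vertex 0.2 5.6 0.1
  endloop
 endfacet
 facet normal -0.158 -0.250 -0.955
  outer loop
   vertex 1.4 1.4 1.0
   vertex 0.2 5.6 0.1
   vertex 3.1 3.0 0.3
  endloop
 endfacet
 facet normal 0.550 -0.526 0.648
  outer loop
   vertex 5.7 2.1 3.0
   vertex 5.8 4.3 4.7
   vertex 5.6 5.2 5.6
  endloop
 endfacet
 facet normal 0.525 -0.537 0.661
  outer loop
   vertex 5.7 2.1 3.0
   vertex 5.6 5.2 5.6
   vertex 2.0 0.7 4.8
  endloop
 endfacet
 facet normal 0.253 -0.944 -0.214
  outer loop
   vertex 5.7 2.1 3.0
   vertex 2.0 0.7 4.8
   vertex 1.4 1.4 1.0
  endloop
 endfacet
 facet normal 0.395 -0.687 -0.610
  outer loop
   vertex 5.7 2.1 3.0
   vertex 1.4 1.4 1.0
   vertex 3.1 3.0 0.3
  endloop
 endfacet
 facet normal 0.701 -0.094 -0.707
  outer loop
   vertex 4.9 5.9 1.7
   vertex 5.7 2.1 3.0
   vertex 3.1 3.0 0.3
  endloop
 endfacet
 facet normal 0.296 0.260 -0.919
  outer loop
   vertex 4.9 5.9 1.7
   vertex 3.1 3.0 0.3
   vertex 0.2 5.6 0.1
  endloop
 endfacet
 facet normal -0.097 0.990 0.101
  outer loop
   vertex 4.9 5.9 1.7
   vertex 0.2 5.6 0.1
   vertex 3.9 5.7 2.7
  endloop
 endfacet
 facet normal 0.967 0.128 -0.222
  outer loop
   vertex 4.9 5.9 1.7
   vertex 5.8 4.3 4.7
   vertex 5.7 2.1 3.0
  endloop
 endfacet
 facet normal 0.941 0.320 -0.111
  outer loop
   vertex 4.9 5.9 1.7
   vertex 5.6 5.2 5.6
   vertex 5.8 4.3 4.7
  endloop
 endfacet
 facet normal -0.017 0.984 0.180
  outer loop
   vertex 4.9 5.9 1.7
   vertex 3.9 5.7 2.7
   vertex 5.6 5.2 5.6
  endloop
 endfacet
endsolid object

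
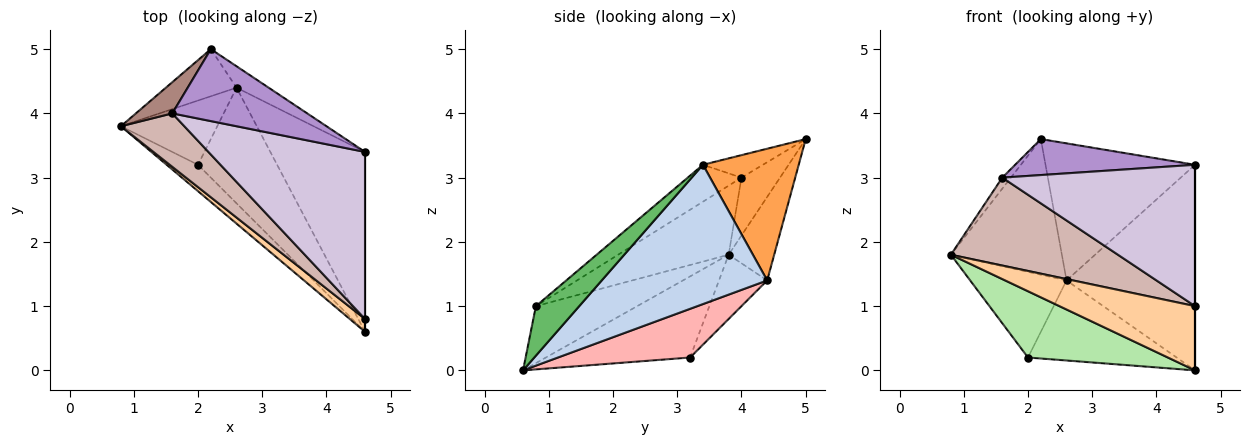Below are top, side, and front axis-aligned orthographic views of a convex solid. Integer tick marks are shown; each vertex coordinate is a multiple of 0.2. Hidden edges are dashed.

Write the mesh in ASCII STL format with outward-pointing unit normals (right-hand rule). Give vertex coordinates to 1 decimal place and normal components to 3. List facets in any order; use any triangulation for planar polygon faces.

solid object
 facet normal -0.362 0.881 -0.306
  outer loop
   vertex 2.6 4.4 1.4
   vertex 0.8 3.8 1.8
   vertex 2.2 5.0 3.6
  endloop
 endfacet
 facet normal 0.696 0.540 -0.473
  outer loop
   vertex 2.6 4.4 1.4
   vertex 4.6 3.4 3.2
   vertex 4.6 0.6 0.0
  endloop
 endfacet
 facet normal 0.535 0.835 -0.130
  outer loop
   vertex 2.6 4.4 1.4
   vertex 2.2 5.0 3.6
   vertex 4.6 3.4 3.2
  endloop
 endfacet
 facet normal -0.591 -0.791 0.158
  outer loop
   vertex 4.6 0.8 1.0
   vertex 0.8 3.8 1.8
   vertex 4.6 0.6 0.0
  endloop
 endfacet
 facet normal 1.000 0.000 0.000
  outer loop
   vertex 4.6 0.8 1.0
   vertex 4.6 0.6 0.0
   vertex 4.6 3.4 3.2
  endloop
 endfacet
 facet normal -0.692 -0.671 -0.267
  outer loop
   vertex 2.0 3.2 0.2
   vertex 4.6 0.6 0.0
   vertex 0.8 3.8 1.8
  endloop
 endfacet
 facet normal -0.371 0.743 -0.557
  outer loop
   vertex 2.0 3.2 0.2
   vertex 0.8 3.8 1.8
   vertex 2.6 4.4 1.4
  endloop
 endfacet
 facet normal 0.451 0.508 -0.734
  outer loop
   vertex 2.0 3.2 0.2
   vertex 2.6 4.4 1.4
   vertex 4.6 0.6 0.0
  endloop
 endfacet
 facet normal -0.147 -0.442 0.885
  outer loop
   vertex 1.6 4.0 3.0
   vertex 4.6 3.4 3.2
   vertex 2.2 5.0 3.6
  endloop
 endfacet
 facet normal -0.177 -0.636 0.751
  outer loop
   vertex 1.6 4.0 3.0
   vertex 4.6 0.8 1.0
   vertex 4.6 3.4 3.2
  endloop
 endfacet
 facet normal -0.832 0.185 0.524
  outer loop
   vertex 1.6 4.0 3.0
   vertex 2.2 5.0 3.6
   vertex 0.8 3.8 1.8
  endloop
 endfacet
 facet normal -0.492 -0.744 0.452
  outer loop
   vertex 1.6 4.0 3.0
   vertex 0.8 3.8 1.8
   vertex 4.6 0.8 1.0
  endloop
 endfacet
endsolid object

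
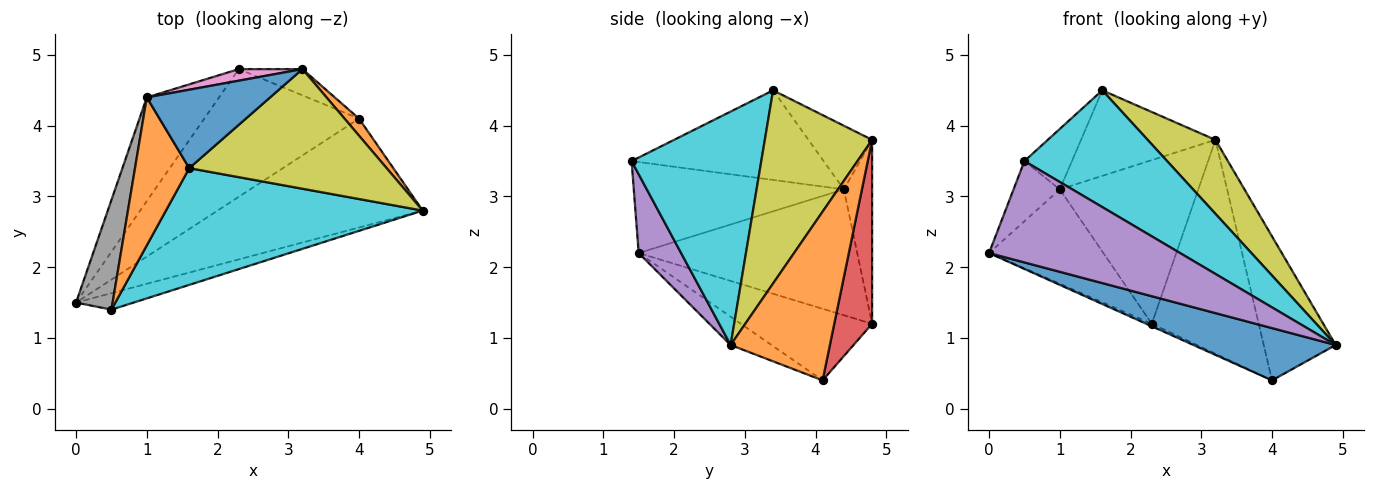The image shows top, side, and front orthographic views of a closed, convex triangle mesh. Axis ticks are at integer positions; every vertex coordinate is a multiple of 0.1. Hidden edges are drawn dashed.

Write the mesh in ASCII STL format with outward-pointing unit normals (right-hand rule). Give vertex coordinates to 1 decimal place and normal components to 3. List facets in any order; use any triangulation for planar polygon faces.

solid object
 facet normal -0.123 -0.430 -0.895
  outer loop
   vertex 4.0 4.1 0.4
   vertex 4.9 2.8 0.9
   vertex 0.0 1.5 2.2
  endloop
 endfacet
 facet normal 0.808 0.586 0.069
  outer loop
   vertex 4.0 4.1 0.4
   vertex 3.2 4.8 3.8
   vertex 4.9 2.8 0.9
  endloop
 endfacet
 facet normal -0.420 0.018 -0.907
  outer loop
   vertex 2.3 4.8 1.2
   vertex 4.0 4.1 0.4
   vertex 0.0 1.5 2.2
  endloop
 endfacet
 facet normal 0.332 0.936 -0.115
  outer loop
   vertex 2.3 4.8 1.2
   vertex 3.2 4.8 3.8
   vertex 4.0 4.1 0.4
  endloop
 endfacet
 facet normal 0.214 -0.964 -0.157
  outer loop
   vertex 0.5 1.4 3.5
   vertex 0.0 1.5 2.2
   vertex 4.9 2.8 0.9
  endloop
 endfacet
 facet normal -0.790 0.413 -0.453
  outer loop
   vertex 1.0 4.4 3.1
   vertex 2.3 4.8 1.2
   vertex 0.0 1.5 2.2
  endloop
 endfacet
 facet normal -0.200 0.977 0.069
  outer loop
   vertex 1.0 4.4 3.1
   vertex 3.2 4.8 3.8
   vertex 2.3 4.8 1.2
  endloop
 endfacet
 facet normal -0.909 0.200 0.365
  outer loop
   vertex 1.0 4.4 3.1
   vertex 0.0 1.5 2.2
   vertex 0.5 1.4 3.5
  endloop
 endfacet
 facet normal 0.640 -0.404 0.654
  outer loop
   vertex 1.6 3.4 4.5
   vertex 4.9 2.8 0.9
   vertex 3.2 4.8 3.8
  endloop
 endfacet
 facet normal 0.541 -0.595 0.595
  outer loop
   vertex 1.6 3.4 4.5
   vertex 0.5 1.4 3.5
   vertex 4.9 2.8 0.9
  endloop
 endfacet
 facet normal -0.330 0.696 0.638
  outer loop
   vertex 1.6 3.4 4.5
   vertex 3.2 4.8 3.8
   vertex 1.0 4.4 3.1
  endloop
 endfacet
 facet normal -0.837 0.207 0.507
  outer loop
   vertex 1.6 3.4 4.5
   vertex 1.0 4.4 3.1
   vertex 0.5 1.4 3.5
  endloop
 endfacet
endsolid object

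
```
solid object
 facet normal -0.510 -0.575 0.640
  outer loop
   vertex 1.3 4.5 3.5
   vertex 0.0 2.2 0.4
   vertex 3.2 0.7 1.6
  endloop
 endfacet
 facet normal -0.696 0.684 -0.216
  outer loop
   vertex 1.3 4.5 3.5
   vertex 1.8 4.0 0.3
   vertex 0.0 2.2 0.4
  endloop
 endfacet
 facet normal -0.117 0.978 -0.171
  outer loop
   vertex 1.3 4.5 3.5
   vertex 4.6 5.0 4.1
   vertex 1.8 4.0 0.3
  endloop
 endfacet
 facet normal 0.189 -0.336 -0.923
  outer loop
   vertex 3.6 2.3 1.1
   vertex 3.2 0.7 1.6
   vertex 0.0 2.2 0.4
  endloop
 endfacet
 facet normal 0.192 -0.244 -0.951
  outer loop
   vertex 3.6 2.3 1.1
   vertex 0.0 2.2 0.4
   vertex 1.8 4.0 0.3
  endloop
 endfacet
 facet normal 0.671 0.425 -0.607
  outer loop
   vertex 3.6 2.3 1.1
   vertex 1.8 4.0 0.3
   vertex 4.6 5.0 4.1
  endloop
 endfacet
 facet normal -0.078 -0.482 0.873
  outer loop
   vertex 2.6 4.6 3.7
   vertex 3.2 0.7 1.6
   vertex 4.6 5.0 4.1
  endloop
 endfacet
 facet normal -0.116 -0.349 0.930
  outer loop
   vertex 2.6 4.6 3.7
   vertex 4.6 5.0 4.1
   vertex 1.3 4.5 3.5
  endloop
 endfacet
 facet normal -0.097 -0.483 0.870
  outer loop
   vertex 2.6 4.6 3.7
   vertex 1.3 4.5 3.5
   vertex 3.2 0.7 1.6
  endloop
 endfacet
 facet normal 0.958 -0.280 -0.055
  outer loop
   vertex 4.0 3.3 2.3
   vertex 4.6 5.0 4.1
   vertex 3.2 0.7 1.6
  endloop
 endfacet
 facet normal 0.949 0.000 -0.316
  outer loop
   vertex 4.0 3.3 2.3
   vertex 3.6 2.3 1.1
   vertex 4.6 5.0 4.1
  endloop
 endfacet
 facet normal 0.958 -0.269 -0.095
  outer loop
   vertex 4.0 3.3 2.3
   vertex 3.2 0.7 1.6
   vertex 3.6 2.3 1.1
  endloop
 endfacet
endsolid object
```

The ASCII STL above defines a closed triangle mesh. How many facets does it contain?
12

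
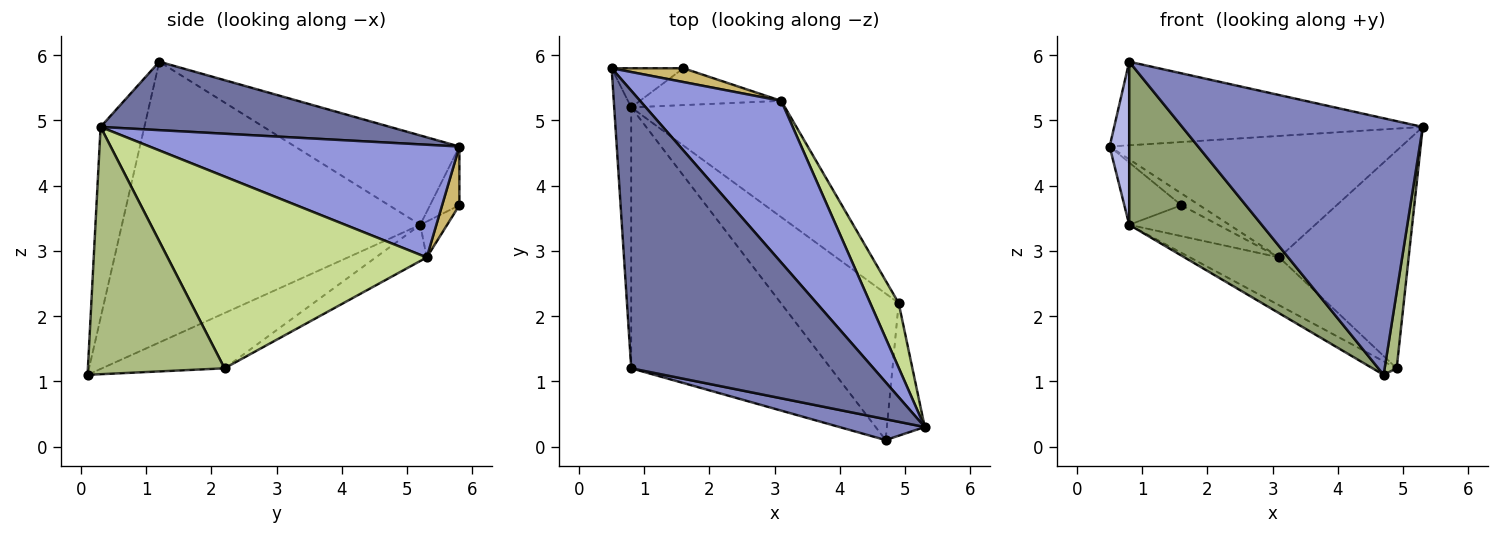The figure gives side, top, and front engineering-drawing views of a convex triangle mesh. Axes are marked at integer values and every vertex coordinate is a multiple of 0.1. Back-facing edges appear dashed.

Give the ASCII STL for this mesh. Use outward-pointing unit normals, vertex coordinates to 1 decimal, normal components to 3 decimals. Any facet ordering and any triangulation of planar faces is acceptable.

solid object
 facet normal 0.261 0.278 0.924
  outer loop
   vertex 0.8 1.2 5.9
   vertex 5.3 0.3 4.9
   vertex 0.5 5.8 4.6
  endloop
 endfacet
 facet normal -0.178 -0.981 0.080
  outer loop
   vertex 4.7 0.1 1.1
   vertex 5.3 0.3 4.9
   vertex 0.8 1.2 5.9
  endloop
 endfacet
 facet normal 0.538 0.506 0.674
  outer loop
   vertex 3.1 5.3 2.9
   vertex 0.5 5.8 4.6
   vertex 5.3 0.3 4.9
  endloop
 endfacet
 facet normal -0.976 -0.116 -0.186
  outer loop
   vertex 0.8 5.2 3.4
   vertex 0.8 1.2 5.9
   vertex 0.5 5.8 4.6
  endloop
 endfacet
 facet normal -0.766 -0.340 -0.545
  outer loop
   vertex 0.8 5.2 3.4
   vertex 4.7 0.1 1.1
   vertex 0.8 1.2 5.9
  endloop
 endfacet
 facet normal 0.985 -0.087 -0.151
  outer loop
   vertex 4.9 2.2 1.2
   vertex 5.3 0.3 4.9
   vertex 4.7 0.1 1.1
  endloop
 endfacet
 facet normal 0.887 0.443 0.132
  outer loop
   vertex 4.9 2.2 1.2
   vertex 3.1 5.3 2.9
   vertex 5.3 0.3 4.9
  endloop
 endfacet
 facet normal -0.423 0.083 -0.902
  outer loop
   vertex 4.9 2.2 1.2
   vertex 4.7 0.1 1.1
   vertex 0.8 5.2 3.4
  endloop
 endfacet
 facet normal -0.213 0.372 -0.904
  outer loop
   vertex 4.9 2.2 1.2
   vertex 0.8 5.2 3.4
   vertex 3.1 5.3 2.9
  endloop
 endfacet
 facet normal 0.528 0.552 0.646
  outer loop
   vertex 1.6 5.8 3.7
   vertex 0.5 5.8 4.6
   vertex 3.1 5.3 2.9
  endloop
 endfacet
 facet normal -0.399 0.776 -0.488
  outer loop
   vertex 1.6 5.8 3.7
   vertex 0.8 5.2 3.4
   vertex 0.5 5.8 4.6
  endloop
 endfacet
 facet normal -0.191 0.631 -0.752
  outer loop
   vertex 1.6 5.8 3.7
   vertex 3.1 5.3 2.9
   vertex 0.8 5.2 3.4
  endloop
 endfacet
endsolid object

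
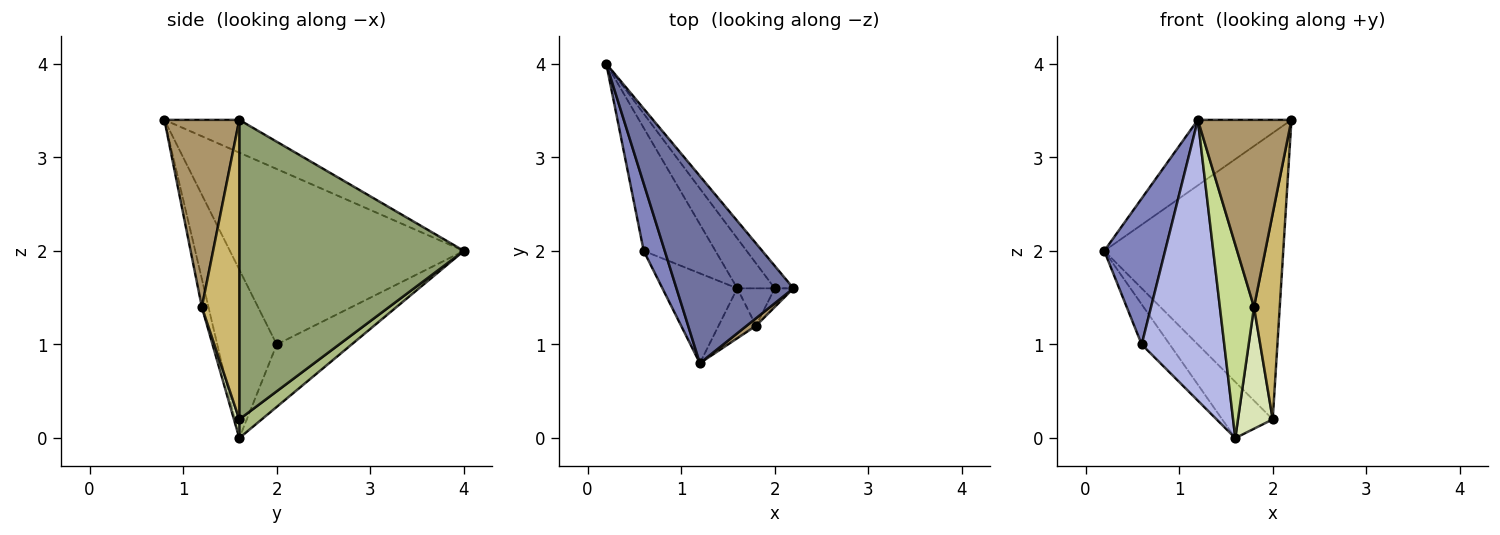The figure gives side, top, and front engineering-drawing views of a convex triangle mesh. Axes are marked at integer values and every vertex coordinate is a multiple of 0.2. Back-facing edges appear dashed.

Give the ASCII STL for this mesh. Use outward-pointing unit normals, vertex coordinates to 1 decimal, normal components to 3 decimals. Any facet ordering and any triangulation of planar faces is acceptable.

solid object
 facet normal -0.256 0.319 0.913
  outer loop
   vertex 1.2 0.8 3.4
   vertex 2.2 1.6 3.4
   vertex 0.2 4.0 2.0
  endloop
 endfacet
 facet normal -0.961 -0.250 0.115
  outer loop
   vertex 0.6 2.0 1.0
   vertex 1.2 0.8 3.4
   vertex 0.2 4.0 2.0
  endloop
 endfacet
 facet normal -0.637 0.239 -0.733
  outer loop
   vertex 0.6 2.0 1.0
   vertex 0.2 4.0 2.0
   vertex 1.6 1.6 0.0
  endloop
 endfacet
 facet normal -0.566 -0.785 -0.251
  outer loop
   vertex 0.6 2.0 1.0
   vertex 1.6 1.6 0.0
   vertex 1.2 0.8 3.4
  endloop
 endfacet
 facet normal 0.781 0.622 -0.049
  outer loop
   vertex 2.0 1.6 0.2
   vertex 0.2 4.0 2.0
   vertex 2.2 1.6 3.4
  endloop
 endfacet
 facet normal 0.315 0.709 -0.630
  outer loop
   vertex 2.0 1.6 0.2
   vertex 1.6 1.6 0.0
   vertex 0.2 4.0 2.0
  endloop
 endfacet
 facet normal -0.184 -0.952 -0.246
  outer loop
   vertex 1.8 1.2 1.4
   vertex 1.2 0.8 3.4
   vertex 1.6 1.6 0.0
  endloop
 endfacet
 facet normal 0.145 -0.946 -0.291
  outer loop
   vertex 1.8 1.2 1.4
   vertex 1.6 1.6 0.0
   vertex 2.0 1.6 0.2
  endloop
 endfacet
 facet normal 0.624 -0.780 0.031
  outer loop
   vertex 1.8 1.2 1.4
   vertex 2.2 1.6 3.4
   vertex 1.2 0.8 3.4
  endloop
 endfacet
 facet normal 0.823 -0.566 -0.051
  outer loop
   vertex 1.8 1.2 1.4
   vertex 2.0 1.6 0.2
   vertex 2.2 1.6 3.4
  endloop
 endfacet
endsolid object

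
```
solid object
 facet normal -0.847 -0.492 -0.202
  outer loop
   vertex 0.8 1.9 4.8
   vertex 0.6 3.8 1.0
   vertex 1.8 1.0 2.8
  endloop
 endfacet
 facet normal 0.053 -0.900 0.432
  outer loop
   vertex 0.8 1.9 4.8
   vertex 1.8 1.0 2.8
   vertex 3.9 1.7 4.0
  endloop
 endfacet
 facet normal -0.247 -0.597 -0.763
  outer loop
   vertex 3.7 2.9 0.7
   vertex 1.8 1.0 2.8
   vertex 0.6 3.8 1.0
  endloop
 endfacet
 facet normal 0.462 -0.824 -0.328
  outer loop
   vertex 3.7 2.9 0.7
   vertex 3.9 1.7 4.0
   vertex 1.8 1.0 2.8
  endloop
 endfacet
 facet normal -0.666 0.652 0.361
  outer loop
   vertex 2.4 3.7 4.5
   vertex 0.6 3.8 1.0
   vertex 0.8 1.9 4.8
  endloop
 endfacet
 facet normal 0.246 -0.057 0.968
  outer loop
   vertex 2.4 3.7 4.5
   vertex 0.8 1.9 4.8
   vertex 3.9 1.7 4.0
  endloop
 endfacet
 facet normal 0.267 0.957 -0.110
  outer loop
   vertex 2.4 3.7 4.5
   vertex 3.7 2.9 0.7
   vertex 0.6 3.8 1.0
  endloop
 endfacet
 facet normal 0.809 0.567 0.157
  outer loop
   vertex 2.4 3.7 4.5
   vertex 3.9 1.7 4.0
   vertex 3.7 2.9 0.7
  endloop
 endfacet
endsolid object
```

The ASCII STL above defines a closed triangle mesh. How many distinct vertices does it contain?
6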